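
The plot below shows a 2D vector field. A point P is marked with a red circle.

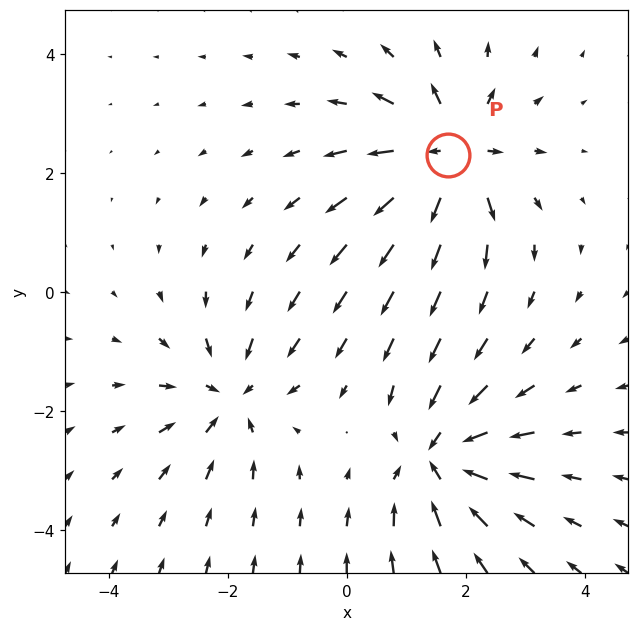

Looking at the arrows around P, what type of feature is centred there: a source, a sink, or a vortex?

At P (1.7, 2.3) the arrows spread outward. Divergence about +6, curl ≈0 — positive divergence with near-zero curl is a source.

source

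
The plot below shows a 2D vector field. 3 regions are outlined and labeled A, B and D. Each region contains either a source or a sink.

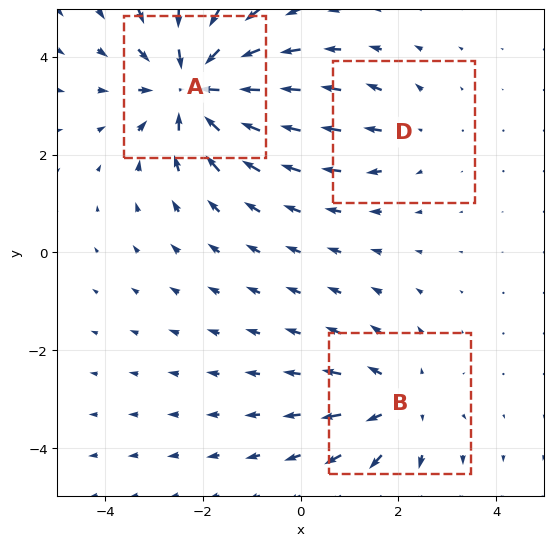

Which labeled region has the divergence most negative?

A

Divergence at each region's feature centre — A: about -5, B: about +3, D: about +2. Region A is most negative.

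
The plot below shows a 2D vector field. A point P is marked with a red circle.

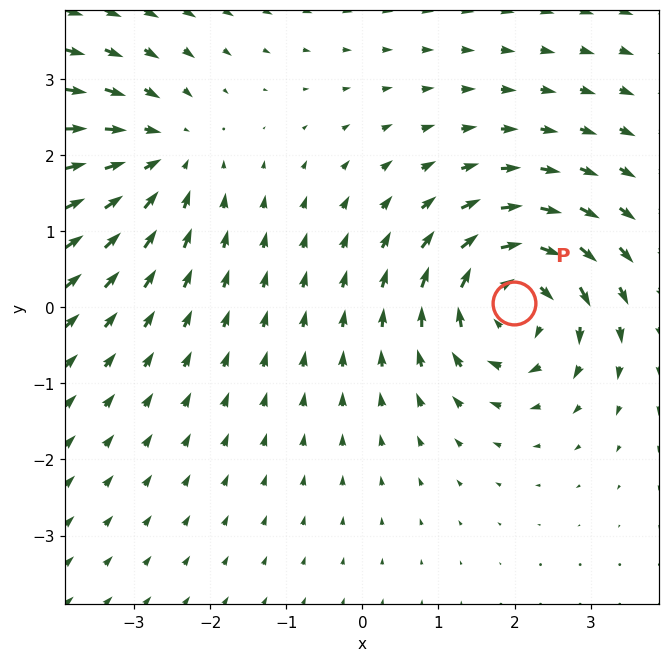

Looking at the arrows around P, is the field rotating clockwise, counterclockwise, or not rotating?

clockwise

Near P at (2.0, 0.1) the arrows circulate clockwise. The curl (z-component) there is about -5; negative curl means clockwise rotation.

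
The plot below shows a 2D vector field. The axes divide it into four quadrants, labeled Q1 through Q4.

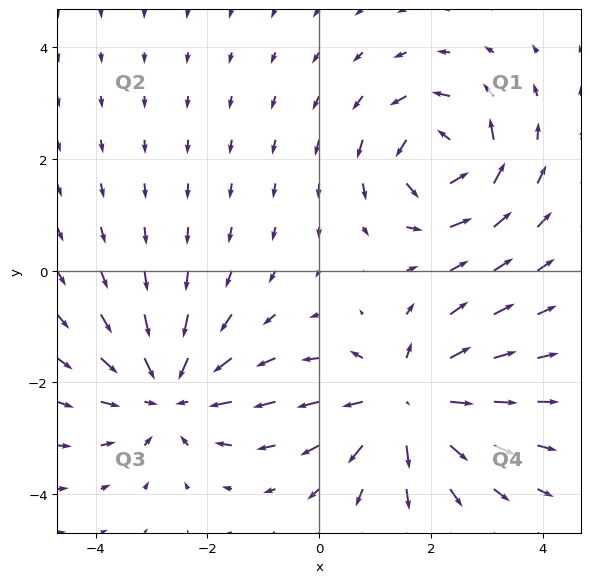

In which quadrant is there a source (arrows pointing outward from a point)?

Q4

The source sits at approximately (1.6, -2.3), which lies in quadrant Q4. The divergence there is about +3, positive as expected for a source.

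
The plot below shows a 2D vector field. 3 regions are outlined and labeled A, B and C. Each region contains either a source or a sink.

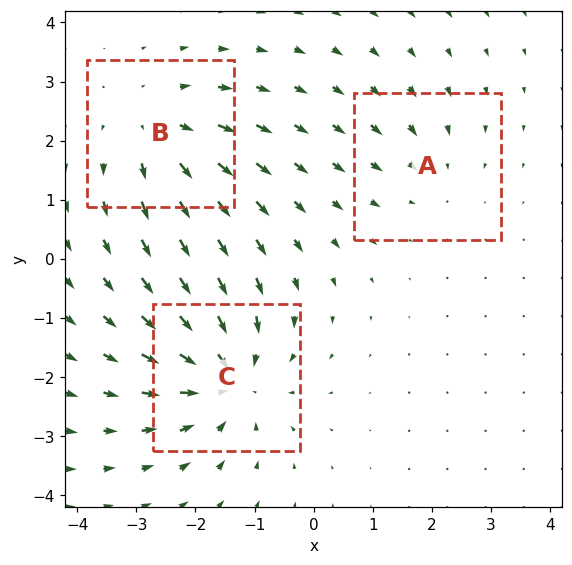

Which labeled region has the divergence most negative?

Divergence at each region's feature centre — A: about -2, B: about +3, C: about -4. Region C is most negative.

C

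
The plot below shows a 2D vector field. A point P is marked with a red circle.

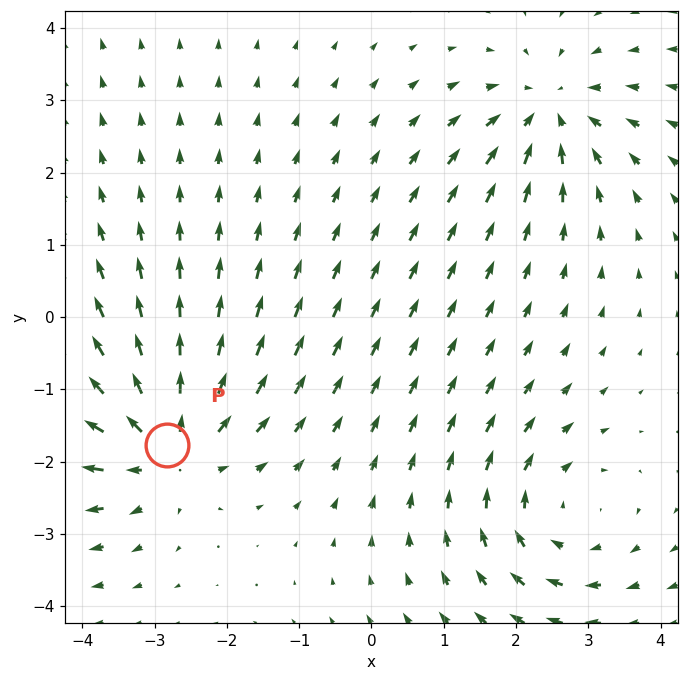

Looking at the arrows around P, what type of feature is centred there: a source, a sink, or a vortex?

source

At P (-2.8, -1.8) the arrows spread outward. Divergence about +5, curl ≈0 — positive divergence with near-zero curl is a source.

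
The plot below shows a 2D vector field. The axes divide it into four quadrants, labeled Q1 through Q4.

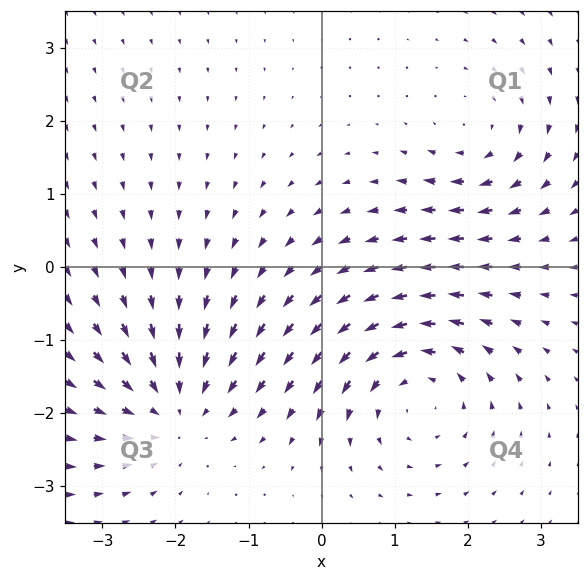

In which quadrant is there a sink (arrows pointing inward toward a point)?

The sink sits at approximately (-2.0, -1.9), which lies in quadrant Q3. The divergence there is about -4, negative as expected for a sink.

Q3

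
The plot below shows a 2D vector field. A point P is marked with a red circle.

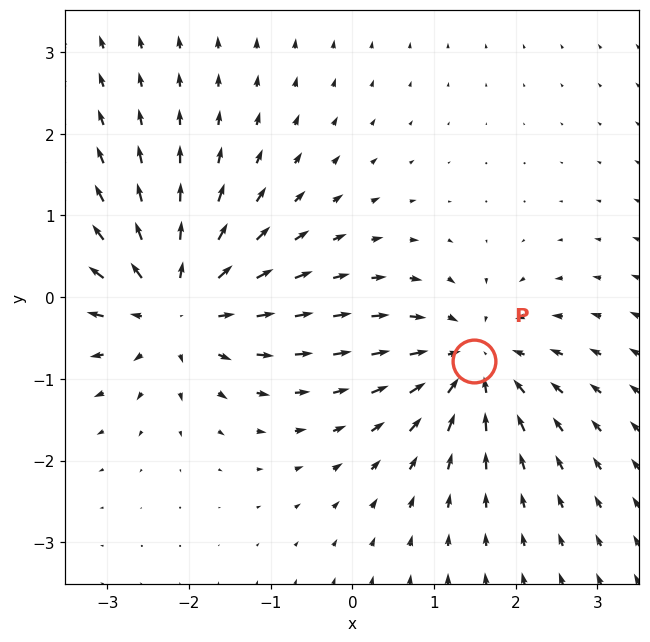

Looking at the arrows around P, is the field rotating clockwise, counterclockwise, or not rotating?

not rotating

Near P at (1.5, -0.8) the arrows show no circulation. The curl there is ≈0.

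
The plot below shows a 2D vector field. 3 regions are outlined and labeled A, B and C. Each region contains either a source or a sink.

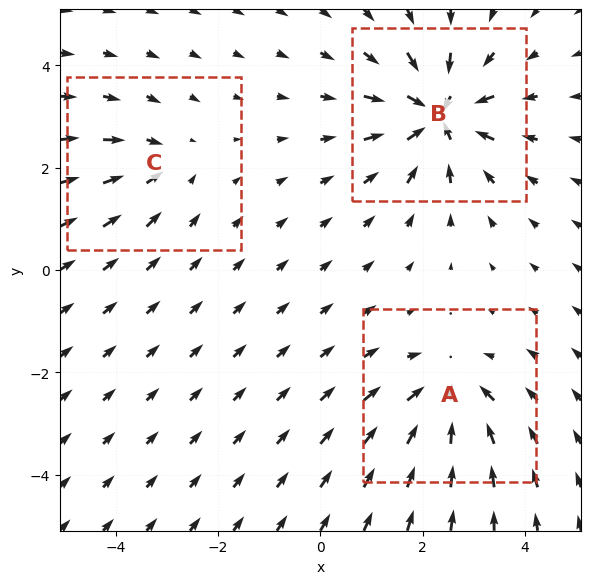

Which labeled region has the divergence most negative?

B

Divergence at each region's feature centre — A: about -4, B: about -6, C: about -2. Region B is most negative.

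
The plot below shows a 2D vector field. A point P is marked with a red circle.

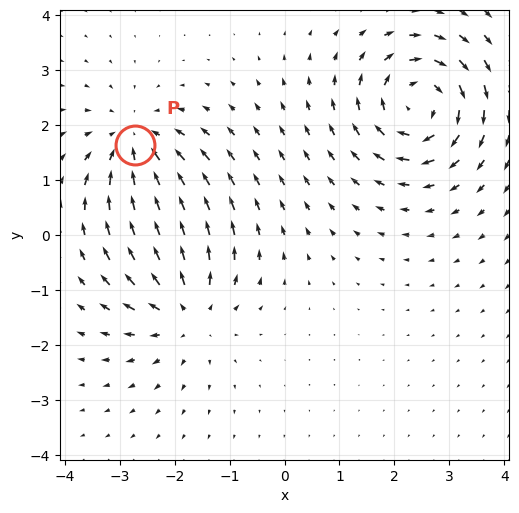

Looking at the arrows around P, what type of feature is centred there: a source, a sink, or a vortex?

sink

At P (-2.7, 1.6) the arrows converge inward. Divergence about -3, curl ≈0 — negative divergence with near-zero curl is a sink.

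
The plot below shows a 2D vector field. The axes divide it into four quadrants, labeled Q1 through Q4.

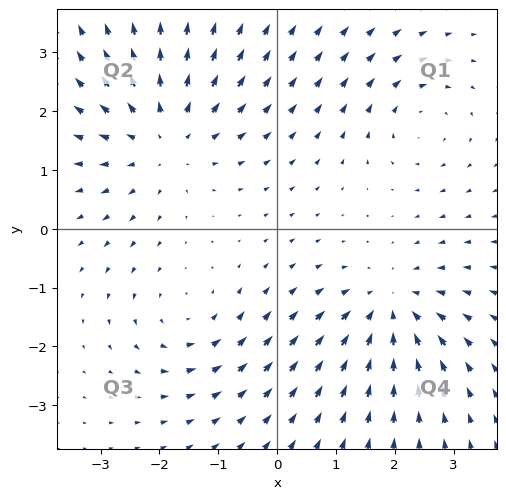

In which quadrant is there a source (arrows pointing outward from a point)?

Q2

The source sits at approximately (-1.9, 1.6), which lies in quadrant Q2. The divergence there is about +4, positive as expected for a source.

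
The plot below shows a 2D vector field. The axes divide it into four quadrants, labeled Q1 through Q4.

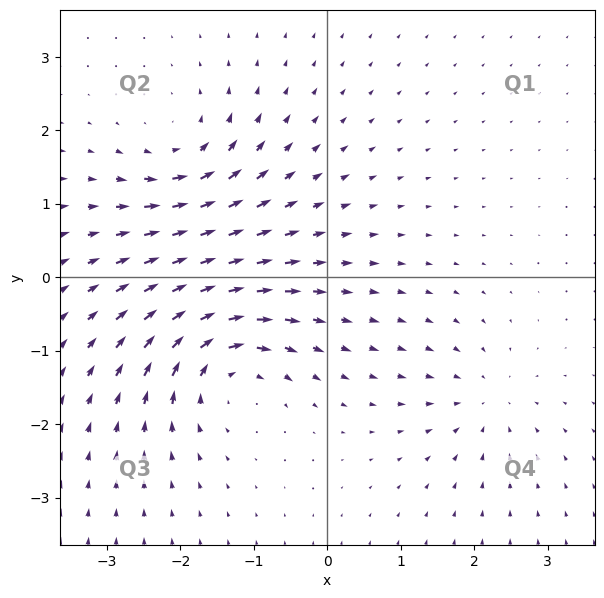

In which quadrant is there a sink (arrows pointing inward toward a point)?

The sink sits at approximately (2.1, -1.7), which lies in quadrant Q4. The divergence there is about -4, negative as expected for a sink.

Q4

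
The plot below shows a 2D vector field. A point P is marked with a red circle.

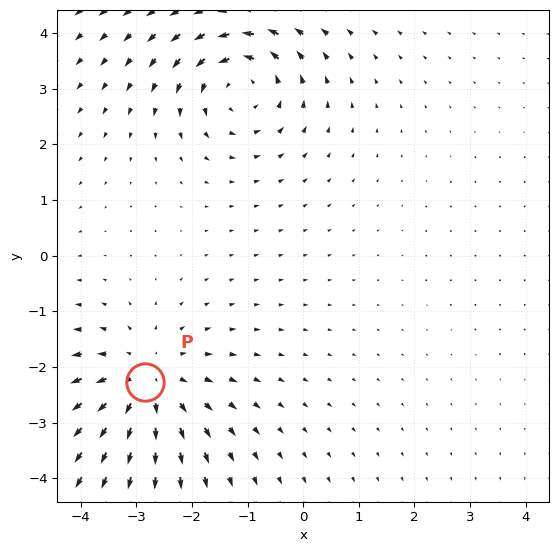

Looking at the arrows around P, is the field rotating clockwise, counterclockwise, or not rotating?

Near P at (-2.8, -2.3) the arrows show no circulation. The curl there is ≈0.

not rotating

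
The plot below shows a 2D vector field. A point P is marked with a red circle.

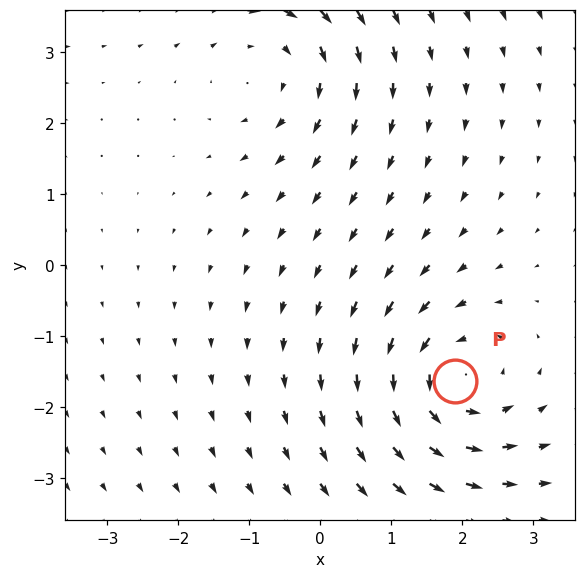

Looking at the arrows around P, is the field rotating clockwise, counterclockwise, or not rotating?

counterclockwise

Near P at (1.9, -1.6) the arrows circulate counterclockwise. The curl (z-component) there is about +5; positive curl means counterclockwise rotation.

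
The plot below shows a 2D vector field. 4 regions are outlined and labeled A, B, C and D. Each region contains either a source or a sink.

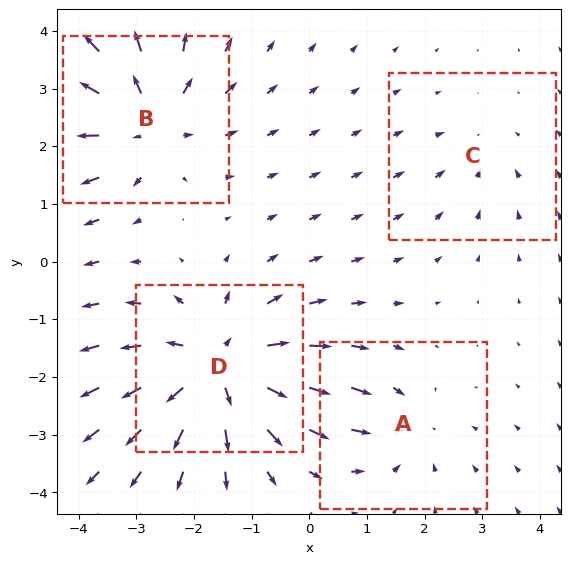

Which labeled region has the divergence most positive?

Divergence at each region's feature centre — A: about -3, B: about +5, C: about -2, D: about +7. Region D is most positive.

D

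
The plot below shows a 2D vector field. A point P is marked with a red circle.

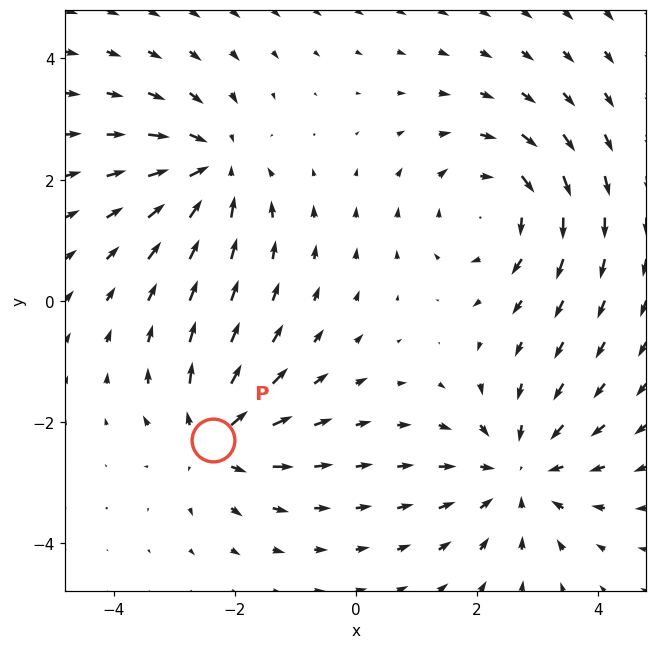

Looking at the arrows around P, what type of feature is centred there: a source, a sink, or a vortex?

source

At P (-2.4, -2.3) the arrows spread outward. Divergence about +4, curl ≈0 — positive divergence with near-zero curl is a source.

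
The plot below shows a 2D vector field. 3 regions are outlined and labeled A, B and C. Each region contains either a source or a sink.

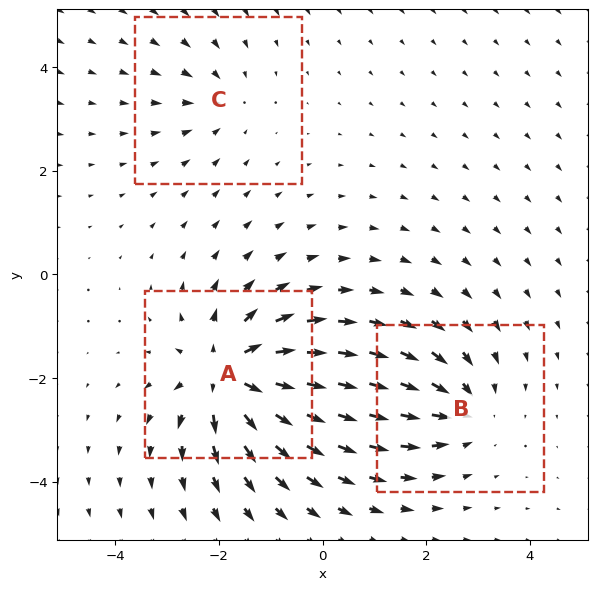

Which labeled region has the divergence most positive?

Divergence at each region's feature centre — A: about +6, B: about -3, C: about -2. Region A is most positive.

A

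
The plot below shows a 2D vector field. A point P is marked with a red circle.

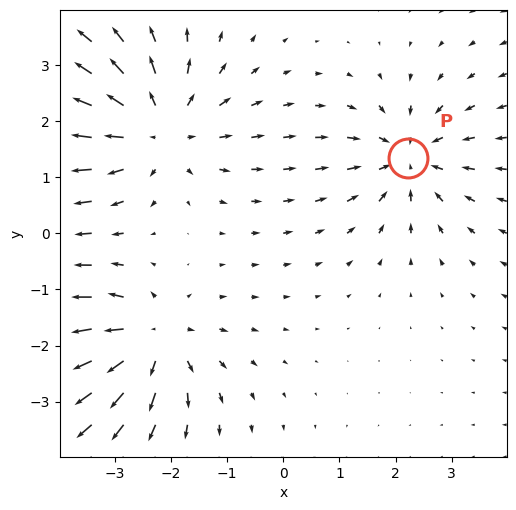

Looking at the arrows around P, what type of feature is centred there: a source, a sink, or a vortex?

At P (2.2, 1.3) the arrows converge inward. Divergence about -3, curl ≈0 — negative divergence with near-zero curl is a sink.

sink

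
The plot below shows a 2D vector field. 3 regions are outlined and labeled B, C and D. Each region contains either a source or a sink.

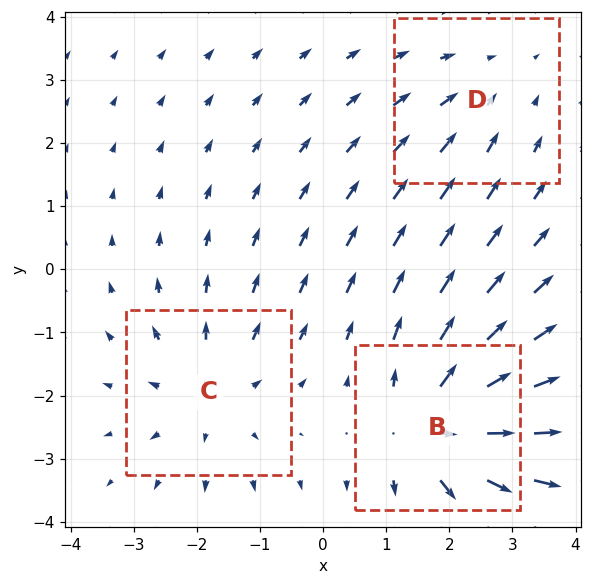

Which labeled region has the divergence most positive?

B

Divergence at each region's feature centre — B: about +5, C: about +3, D: about -2. Region B is most positive.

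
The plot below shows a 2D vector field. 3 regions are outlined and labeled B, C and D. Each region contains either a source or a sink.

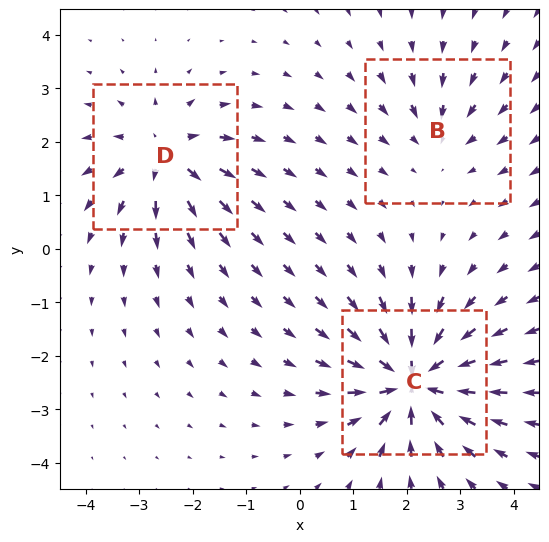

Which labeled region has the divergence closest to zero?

B

Divergence at each region's feature centre — B: about -2, C: about -6, D: about +4. Region B is closest to zero.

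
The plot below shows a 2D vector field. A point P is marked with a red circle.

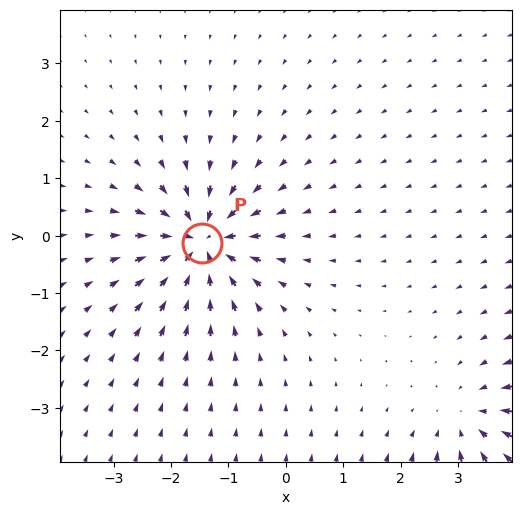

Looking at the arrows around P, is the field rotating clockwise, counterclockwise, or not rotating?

not rotating

Near P at (-1.5, -0.1) the arrows show no circulation. The curl there is ≈0.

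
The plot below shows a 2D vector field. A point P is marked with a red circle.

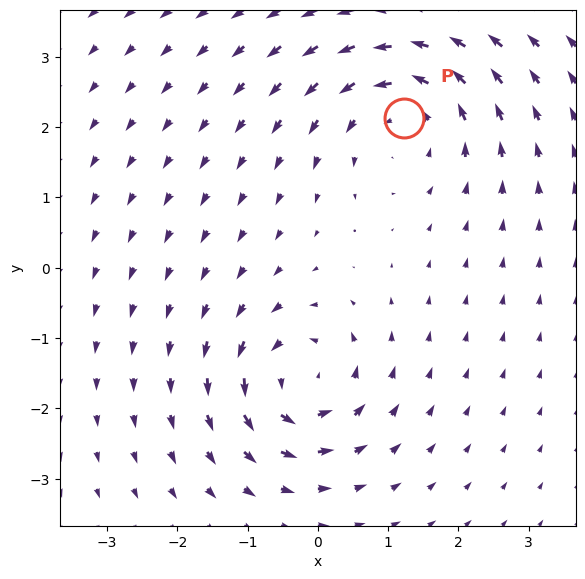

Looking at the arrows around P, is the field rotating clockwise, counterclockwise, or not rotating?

counterclockwise

Near P at (1.2, 2.1) the arrows circulate counterclockwise. The curl (z-component) there is about +4; positive curl means counterclockwise rotation.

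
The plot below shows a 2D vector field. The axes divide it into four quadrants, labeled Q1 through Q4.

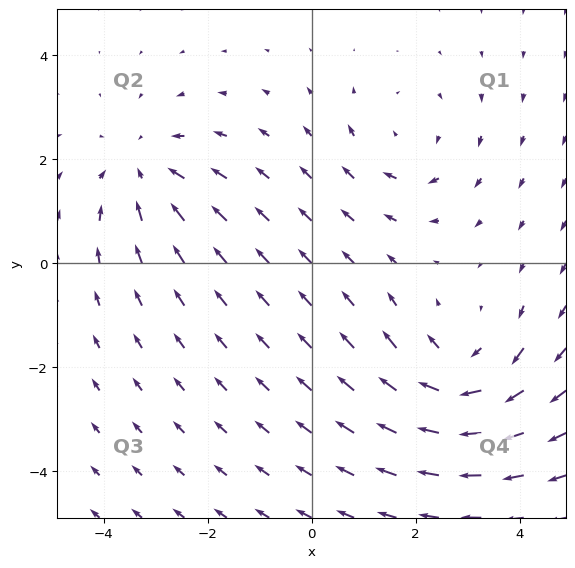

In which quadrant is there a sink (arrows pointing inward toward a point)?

The sink sits at approximately (-3.2, 1.8), which lies in quadrant Q2. The divergence there is about -3, negative as expected for a sink.

Q2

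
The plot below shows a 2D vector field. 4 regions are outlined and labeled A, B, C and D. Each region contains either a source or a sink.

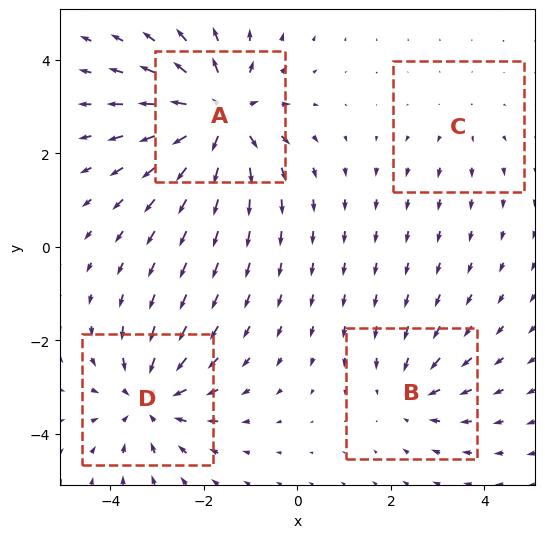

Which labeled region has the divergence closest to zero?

Divergence at each region's feature centre — A: about +7, B: about -3, C: about +2, D: about -5. Region C is closest to zero.

C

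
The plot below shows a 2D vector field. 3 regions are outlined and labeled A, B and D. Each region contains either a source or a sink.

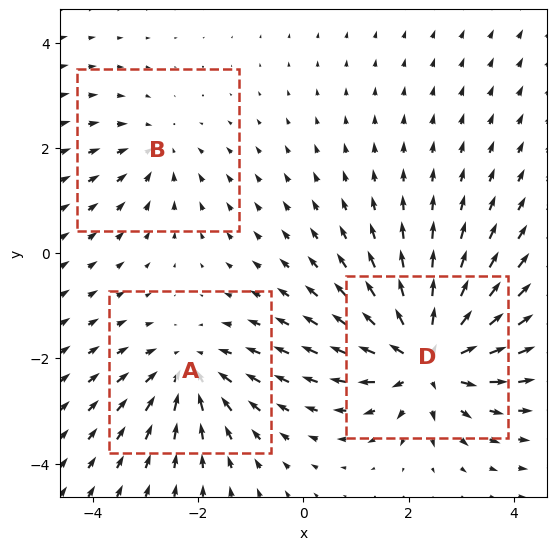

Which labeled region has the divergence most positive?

Divergence at each region's feature centre — A: about -3, B: about -2, D: about +5. Region D is most positive.

D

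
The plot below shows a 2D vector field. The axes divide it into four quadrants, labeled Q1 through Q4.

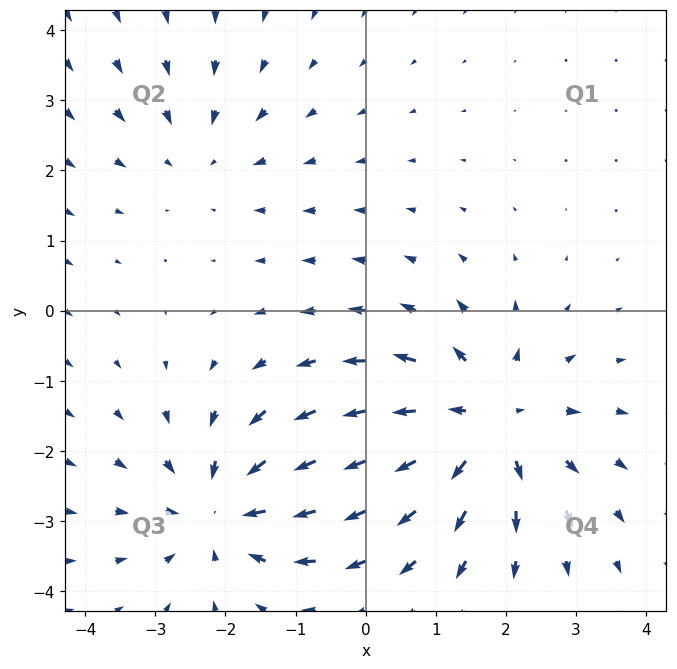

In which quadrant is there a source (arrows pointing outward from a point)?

The source sits at approximately (1.7, -1.6), which lies in quadrant Q4. The divergence there is about +5, positive as expected for a source.

Q4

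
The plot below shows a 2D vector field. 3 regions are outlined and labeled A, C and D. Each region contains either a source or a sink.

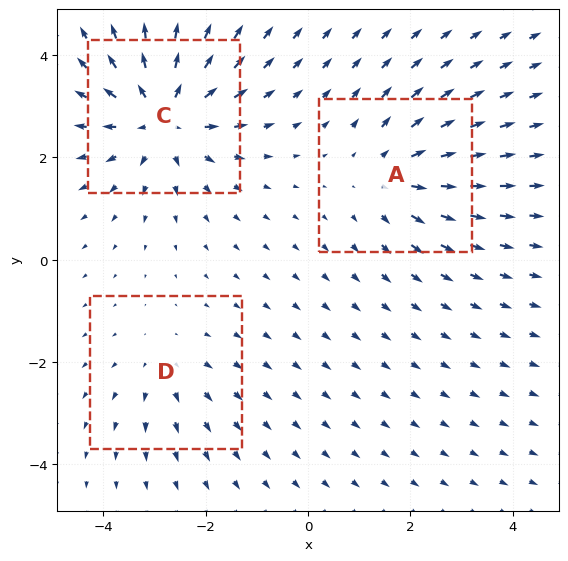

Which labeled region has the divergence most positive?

C

Divergence at each region's feature centre — A: about +3, C: about +5, D: about +2. Region C is most positive.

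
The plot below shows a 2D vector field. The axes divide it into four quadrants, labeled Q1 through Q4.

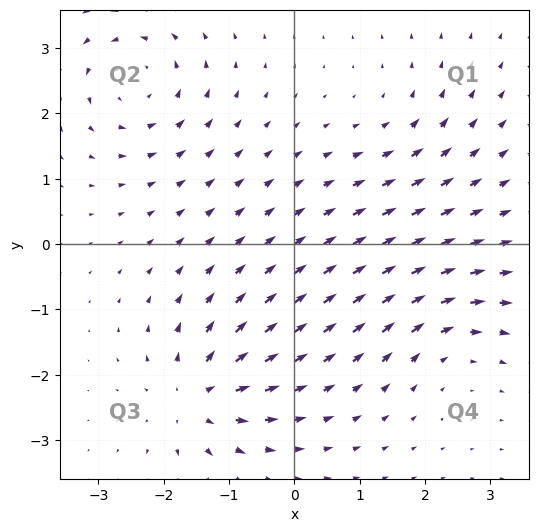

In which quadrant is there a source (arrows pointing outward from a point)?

The source sits at approximately (-1.5, -2.3), which lies in quadrant Q3. The divergence there is about +6, positive as expected for a source.

Q3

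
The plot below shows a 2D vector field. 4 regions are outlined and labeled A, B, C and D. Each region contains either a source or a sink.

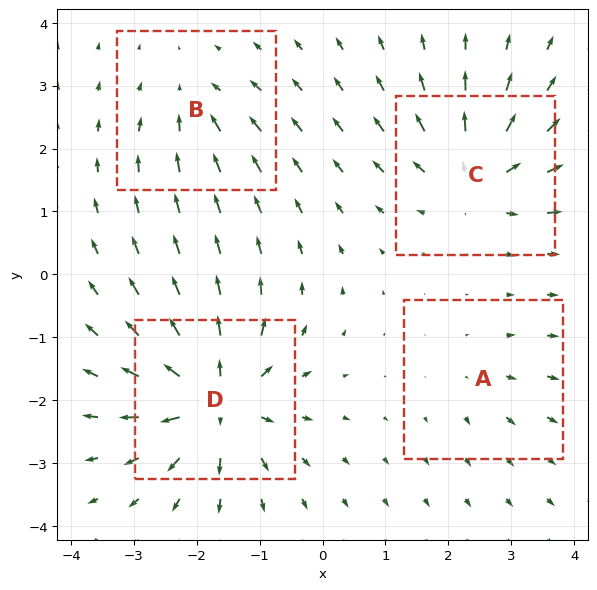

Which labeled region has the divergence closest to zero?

A

Divergence at each region's feature centre — A: about +3, B: about -4, C: about +7, D: about +9. Region A is closest to zero.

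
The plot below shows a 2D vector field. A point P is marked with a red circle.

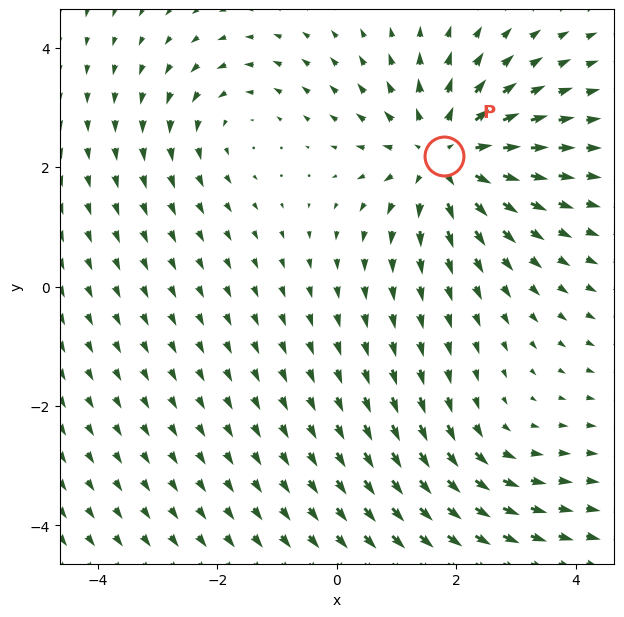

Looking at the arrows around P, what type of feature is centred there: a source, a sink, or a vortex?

At P (1.8, 2.2) the arrows spread outward. Divergence about +5, curl ≈0 — positive divergence with near-zero curl is a source.

source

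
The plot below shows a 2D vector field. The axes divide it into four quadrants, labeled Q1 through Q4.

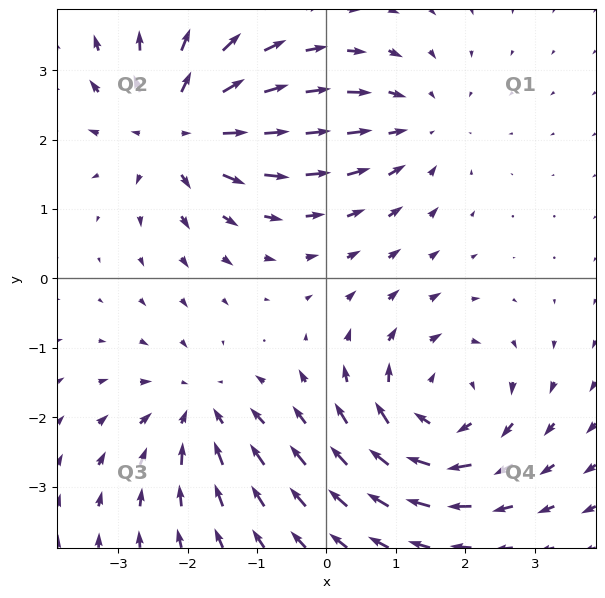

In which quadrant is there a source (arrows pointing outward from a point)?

Q2

The source sits at approximately (-2.1, 2.2), which lies in quadrant Q2. The divergence there is about +6, positive as expected for a source.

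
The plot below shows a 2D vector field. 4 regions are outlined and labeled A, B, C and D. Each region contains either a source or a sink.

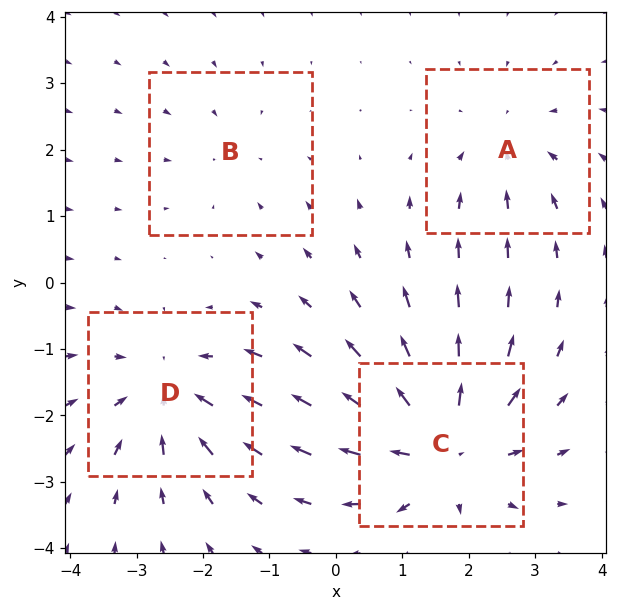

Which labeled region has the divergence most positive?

Divergence at each region's feature centre — A: about -3, B: about -2, C: about +6, D: about -5. Region C is most positive.

C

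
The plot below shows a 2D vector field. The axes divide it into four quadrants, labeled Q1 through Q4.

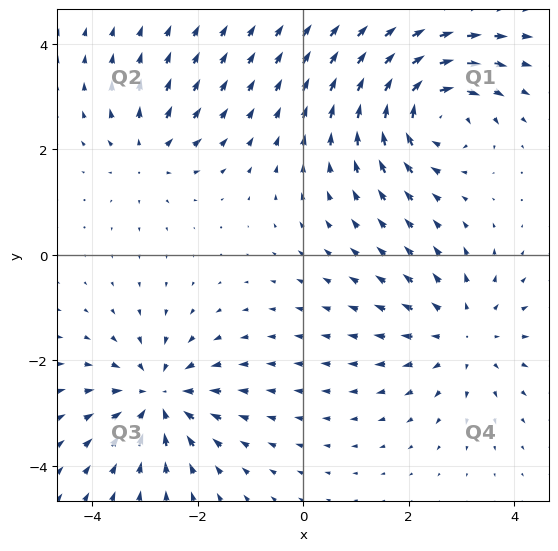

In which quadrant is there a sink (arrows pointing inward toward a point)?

Q3

The sink sits at approximately (-2.7, -2.7), which lies in quadrant Q3. The divergence there is about -5, negative as expected for a sink.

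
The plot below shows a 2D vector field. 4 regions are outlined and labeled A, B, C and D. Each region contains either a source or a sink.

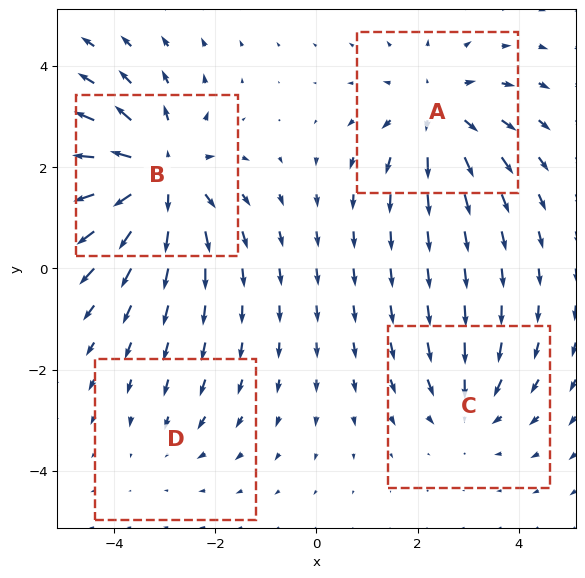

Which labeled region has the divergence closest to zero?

D

Divergence at each region's feature centre — A: about +4, B: about +6, C: about -3, D: about -2. Region D is closest to zero.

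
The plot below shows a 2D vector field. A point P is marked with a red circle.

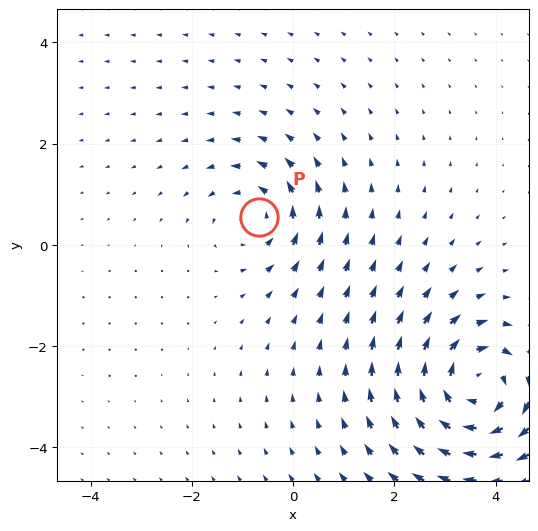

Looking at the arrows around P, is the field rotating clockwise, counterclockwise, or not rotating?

Near P at (-0.7, 0.5) the arrows circulate counterclockwise. The curl (z-component) there is about +3; positive curl means counterclockwise rotation.

counterclockwise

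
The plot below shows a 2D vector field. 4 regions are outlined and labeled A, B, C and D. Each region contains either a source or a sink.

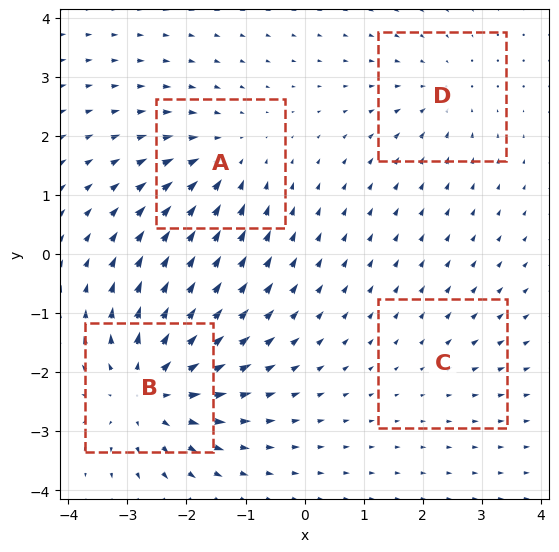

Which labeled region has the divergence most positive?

Divergence at each region's feature centre — A: about -4, B: about +6, C: about +2, D: about -3. Region B is most positive.

B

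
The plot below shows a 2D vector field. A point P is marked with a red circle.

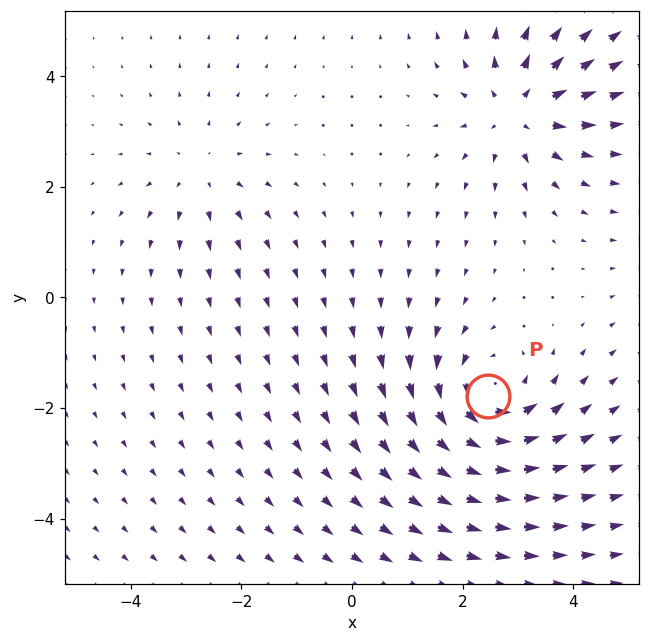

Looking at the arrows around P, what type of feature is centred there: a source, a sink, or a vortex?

vortex

At P (2.5, -1.8) the arrows circulate counterclockwise. Divergence ≈0, curl about +5 — near-zero divergence with nonzero curl is a vortex.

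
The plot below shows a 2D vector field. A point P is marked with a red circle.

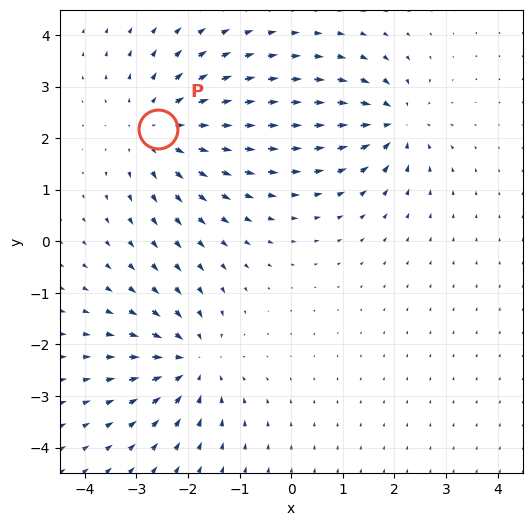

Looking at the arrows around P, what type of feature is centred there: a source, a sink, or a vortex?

At P (-2.6, 2.2) the arrows spread outward. Divergence about +4, curl ≈0 — positive divergence with near-zero curl is a source.

source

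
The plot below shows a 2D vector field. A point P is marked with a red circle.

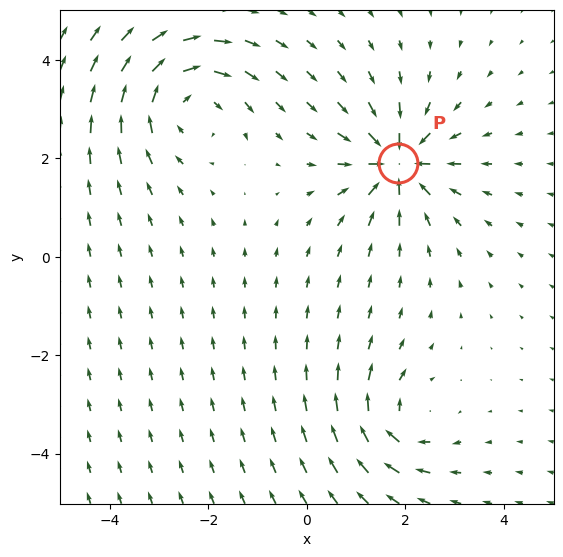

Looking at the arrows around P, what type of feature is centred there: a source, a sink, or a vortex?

sink

At P (1.8, 1.9) the arrows converge inward. Divergence about -6, curl ≈0 — negative divergence with near-zero curl is a sink.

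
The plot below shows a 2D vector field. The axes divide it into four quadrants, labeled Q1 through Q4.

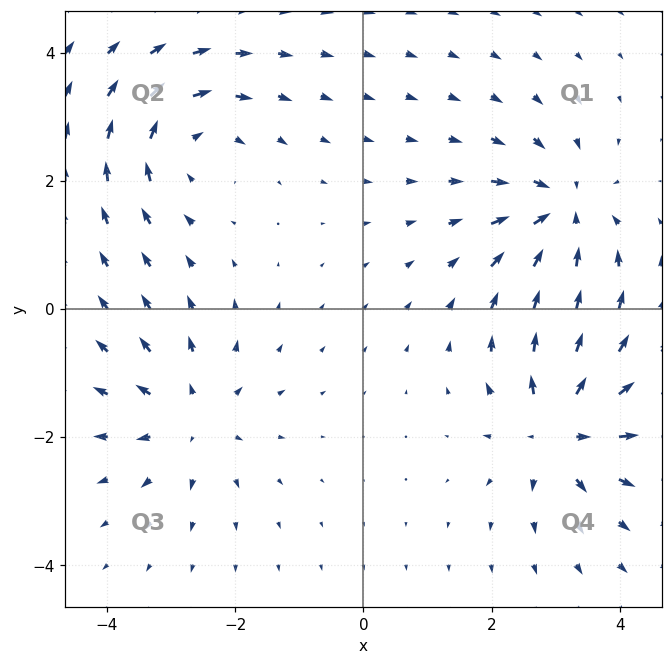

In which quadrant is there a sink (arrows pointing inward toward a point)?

Q1

The sink sits at approximately (3.1, 1.5), which lies in quadrant Q1. The divergence there is about -4, negative as expected for a sink.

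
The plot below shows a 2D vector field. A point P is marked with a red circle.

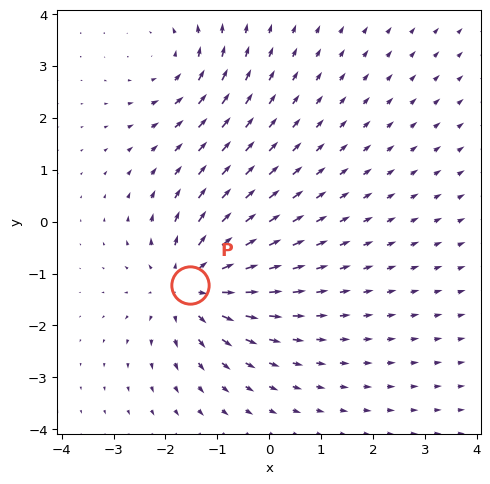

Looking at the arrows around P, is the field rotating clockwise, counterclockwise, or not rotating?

Near P at (-1.5, -1.2) the arrows show no circulation. The curl there is ≈0.

not rotating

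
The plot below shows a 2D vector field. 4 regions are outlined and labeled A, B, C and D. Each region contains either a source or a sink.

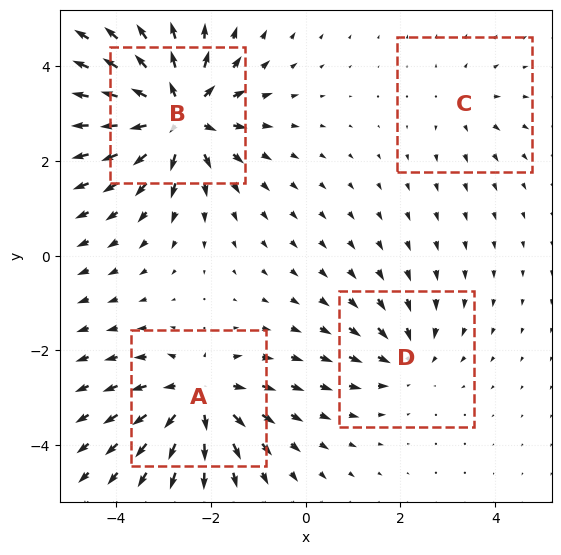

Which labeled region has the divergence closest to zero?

C

Divergence at each region's feature centre — A: about +6, B: about +8, C: about +2, D: about -4. Region C is closest to zero.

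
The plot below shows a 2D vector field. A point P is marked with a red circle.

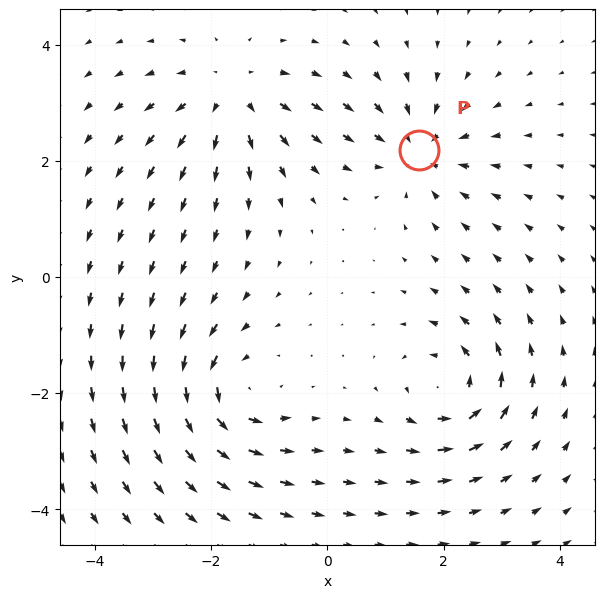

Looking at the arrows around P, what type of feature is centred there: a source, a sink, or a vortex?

sink

At P (1.6, 2.2) the arrows converge inward. Divergence about -4, curl ≈0 — negative divergence with near-zero curl is a sink.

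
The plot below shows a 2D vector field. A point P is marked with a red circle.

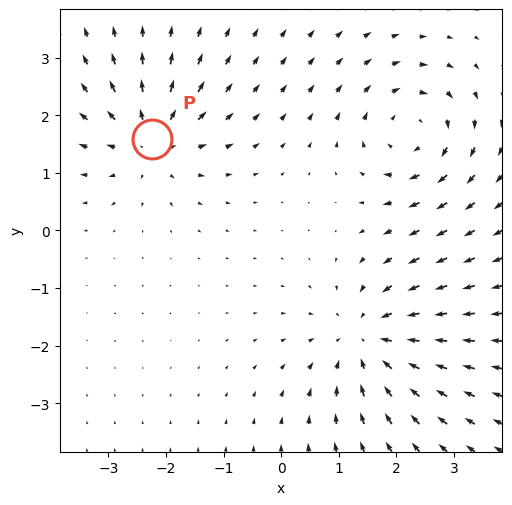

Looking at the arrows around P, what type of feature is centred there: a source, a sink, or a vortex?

source

At P (-2.2, 1.6) the arrows spread outward. Divergence about +4, curl ≈0 — positive divergence with near-zero curl is a source.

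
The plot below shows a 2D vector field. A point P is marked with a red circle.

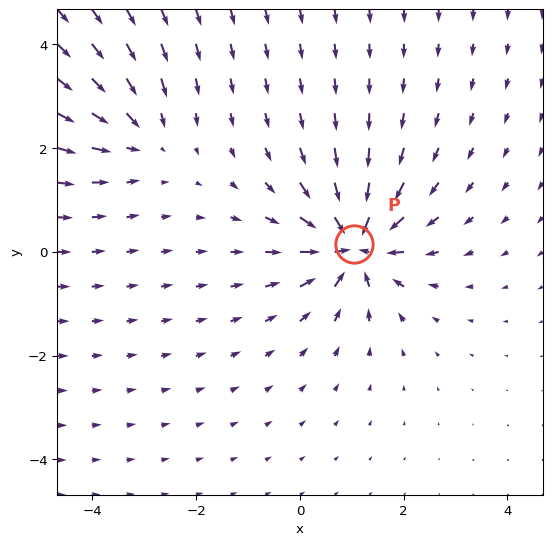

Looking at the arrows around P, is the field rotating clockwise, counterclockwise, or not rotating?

not rotating

Near P at (1.0, 0.1) the arrows show no circulation. The curl there is ≈0.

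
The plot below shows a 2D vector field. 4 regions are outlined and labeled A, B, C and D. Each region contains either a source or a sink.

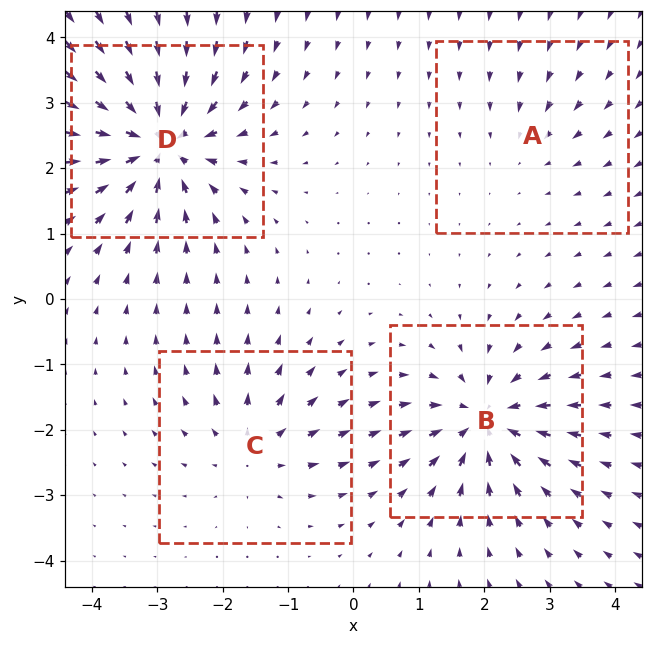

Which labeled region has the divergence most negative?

D

Divergence at each region's feature centre — A: about -2, B: about -7, C: about +4, D: about -8. Region D is most negative.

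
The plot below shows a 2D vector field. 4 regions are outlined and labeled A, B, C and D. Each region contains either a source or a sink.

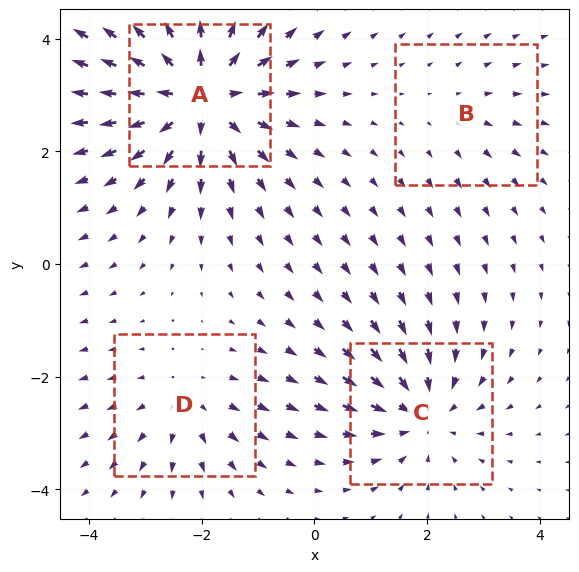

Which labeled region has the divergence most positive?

Divergence at each region's feature centre — A: about +7, B: about +2, C: about -4, D: about +3. Region A is most positive.

A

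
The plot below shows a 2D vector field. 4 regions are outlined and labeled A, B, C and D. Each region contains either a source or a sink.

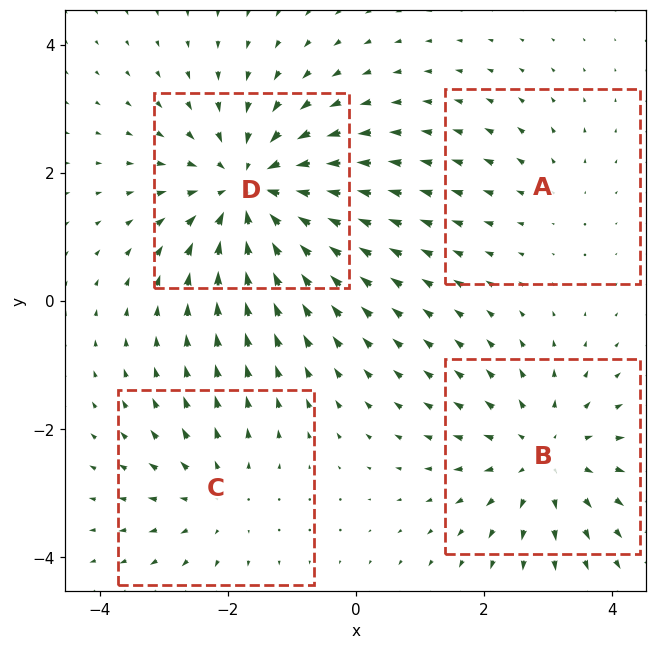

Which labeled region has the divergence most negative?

D

Divergence at each region's feature centre — A: about +2, B: about +4, C: about +3, D: about -6. Region D is most negative.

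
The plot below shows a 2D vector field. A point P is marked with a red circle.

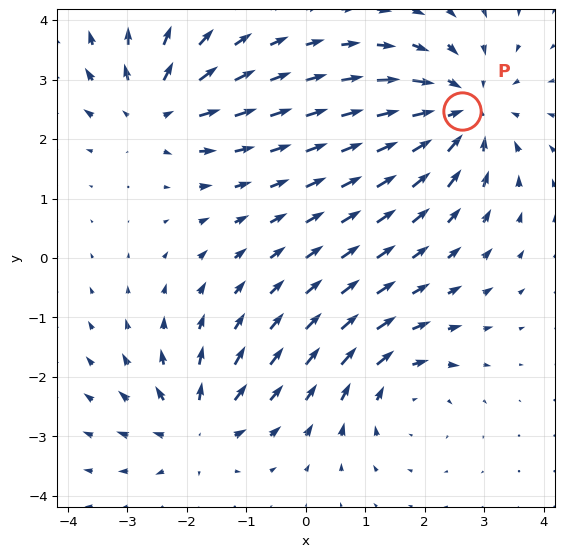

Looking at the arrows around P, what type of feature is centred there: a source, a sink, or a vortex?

sink

At P (2.6, 2.5) the arrows converge inward. Divergence about -4, curl ≈0 — negative divergence with near-zero curl is a sink.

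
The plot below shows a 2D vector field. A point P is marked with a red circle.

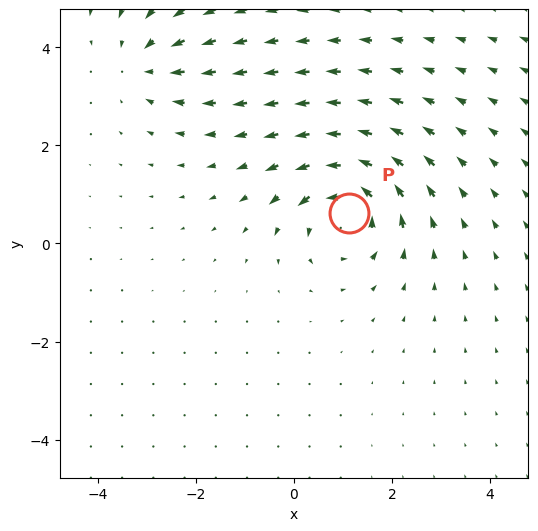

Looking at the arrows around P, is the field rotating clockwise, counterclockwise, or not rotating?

Near P at (1.1, 0.6) the arrows circulate counterclockwise. The curl (z-component) there is about +5; positive curl means counterclockwise rotation.

counterclockwise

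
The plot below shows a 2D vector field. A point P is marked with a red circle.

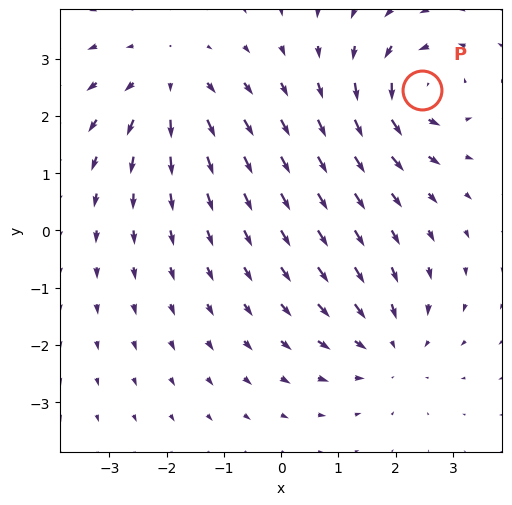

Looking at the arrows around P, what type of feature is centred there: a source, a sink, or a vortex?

At P (2.5, 2.5) the arrows circulate counterclockwise. Divergence ≈0, curl about +6 — near-zero divergence with nonzero curl is a vortex.

vortex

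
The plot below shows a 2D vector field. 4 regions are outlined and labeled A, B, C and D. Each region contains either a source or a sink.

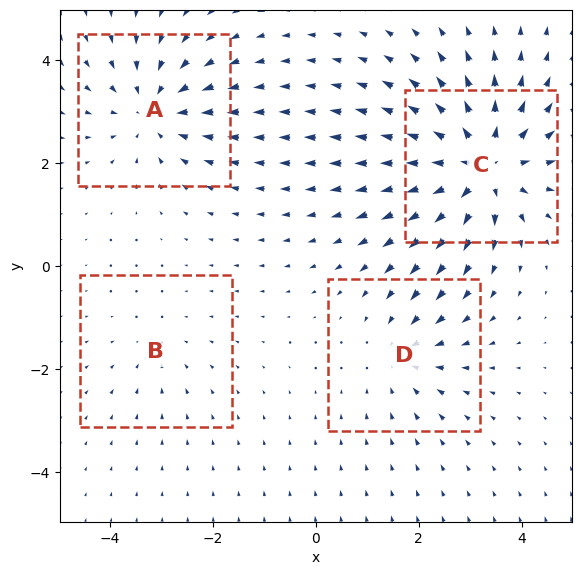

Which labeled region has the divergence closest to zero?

Divergence at each region's feature centre — A: about -5, B: about -2, C: about +7, D: about -3. Region B is closest to zero.

B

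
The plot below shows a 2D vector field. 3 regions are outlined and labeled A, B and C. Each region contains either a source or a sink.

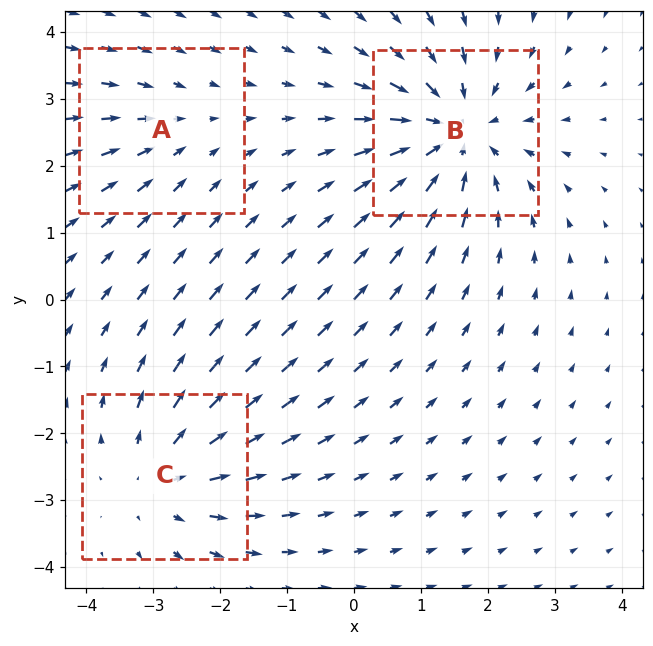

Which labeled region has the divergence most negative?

B

Divergence at each region's feature centre — A: about -2, B: about -4, C: about +3. Region B is most negative.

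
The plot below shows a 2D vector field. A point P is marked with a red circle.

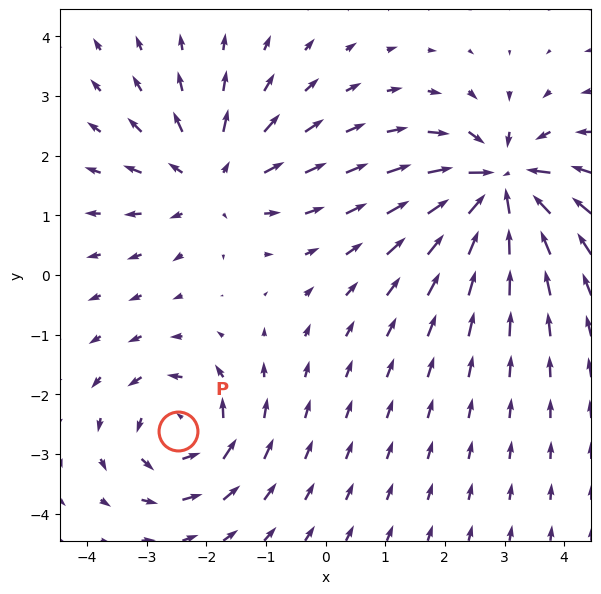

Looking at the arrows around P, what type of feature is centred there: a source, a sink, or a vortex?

At P (-2.5, -2.6) the arrows circulate counterclockwise. Divergence ≈0, curl about +5 — near-zero divergence with nonzero curl is a vortex.

vortex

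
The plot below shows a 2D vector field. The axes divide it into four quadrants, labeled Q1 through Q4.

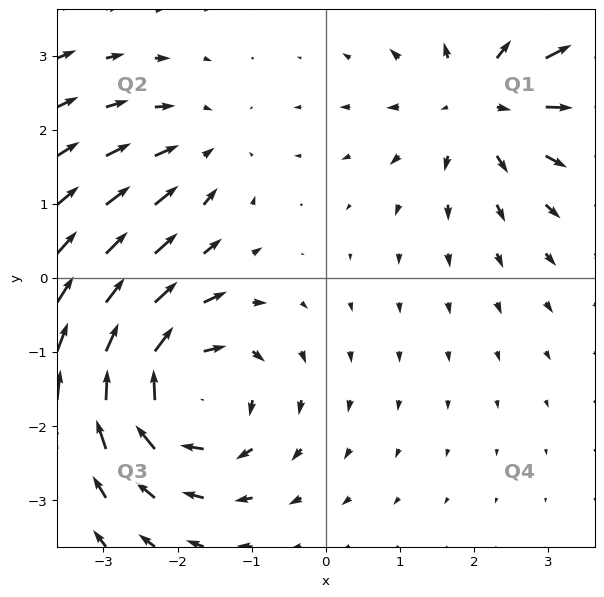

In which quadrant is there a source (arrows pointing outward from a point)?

Q1

The source sits at approximately (2.1, 2.5), which lies in quadrant Q1. The divergence there is about +4, positive as expected for a source.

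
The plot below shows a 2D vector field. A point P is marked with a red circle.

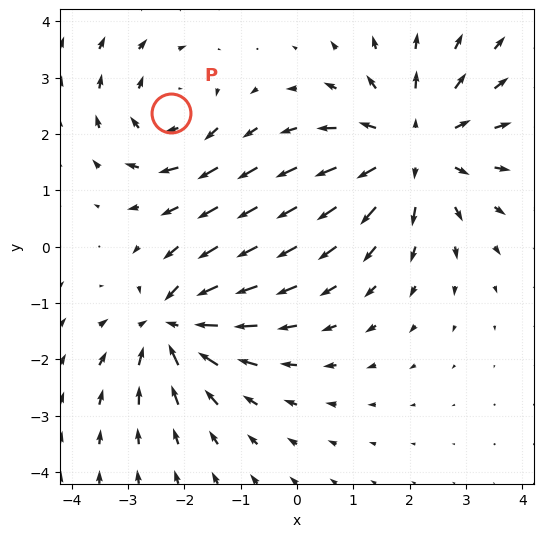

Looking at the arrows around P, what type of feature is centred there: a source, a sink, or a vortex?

At P (-2.2, 2.4) the arrows circulate clockwise. Divergence ≈0, curl about -3 — near-zero divergence with nonzero curl is a vortex.

vortex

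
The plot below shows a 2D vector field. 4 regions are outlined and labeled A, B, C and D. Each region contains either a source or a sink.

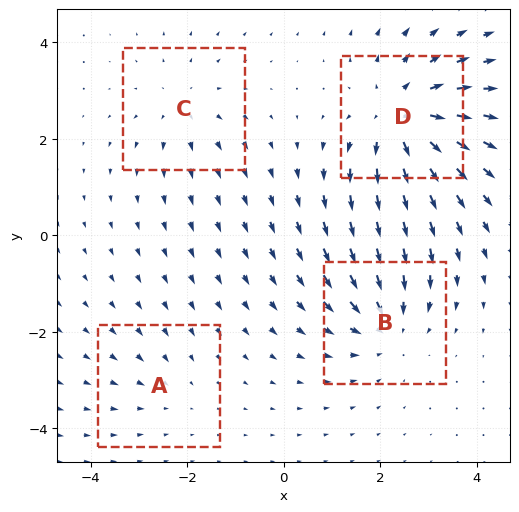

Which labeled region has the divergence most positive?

D

Divergence at each region's feature centre — A: about -2, B: about -4, C: about +3, D: about +6. Region D is most positive.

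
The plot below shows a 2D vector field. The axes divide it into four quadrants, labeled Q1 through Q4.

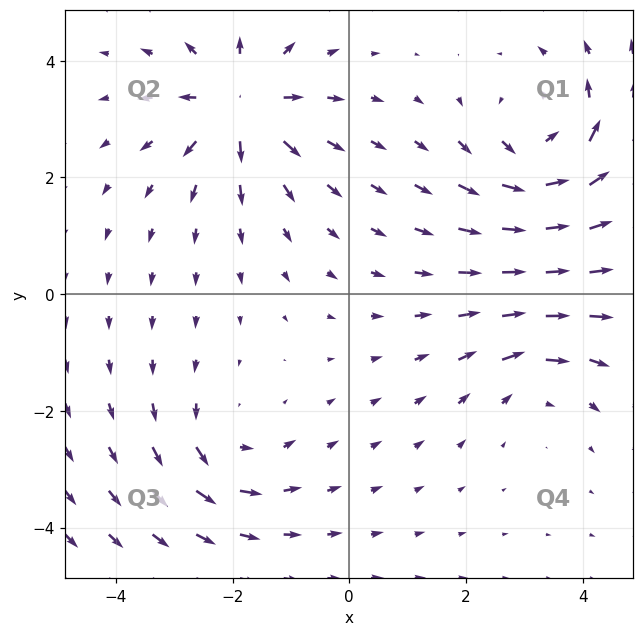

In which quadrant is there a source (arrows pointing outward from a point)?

The source sits at approximately (-1.9, 3.2), which lies in quadrant Q2. The divergence there is about +6, positive as expected for a source.

Q2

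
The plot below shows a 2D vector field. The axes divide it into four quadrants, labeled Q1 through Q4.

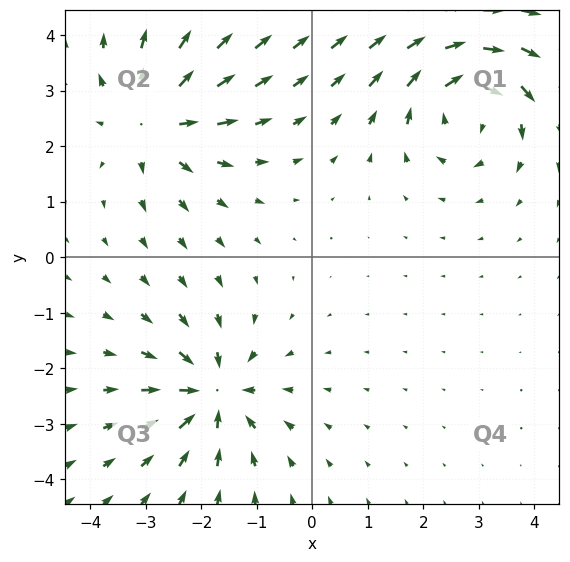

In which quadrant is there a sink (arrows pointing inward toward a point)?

The sink sits at approximately (-1.8, -2.5), which lies in quadrant Q3. The divergence there is about -5, negative as expected for a sink.

Q3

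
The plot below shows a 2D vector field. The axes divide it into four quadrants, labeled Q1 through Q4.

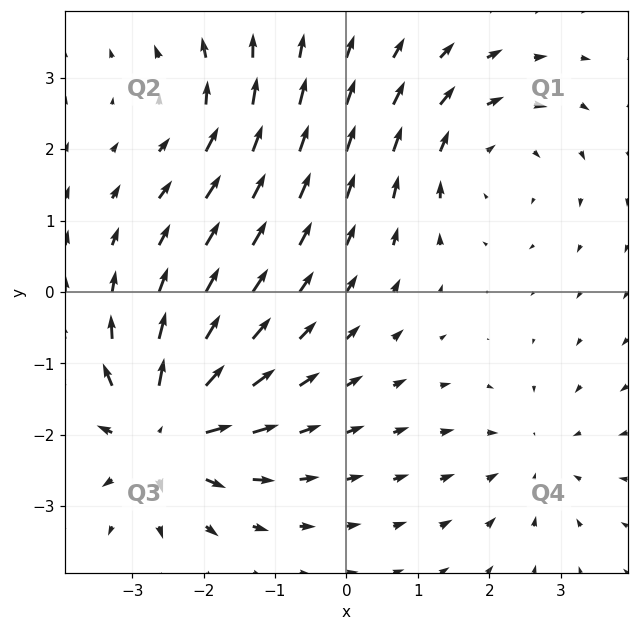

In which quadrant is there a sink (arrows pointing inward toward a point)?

The sink sits at approximately (2.6, -2.3), which lies in quadrant Q4. The divergence there is about -2, negative as expected for a sink.

Q4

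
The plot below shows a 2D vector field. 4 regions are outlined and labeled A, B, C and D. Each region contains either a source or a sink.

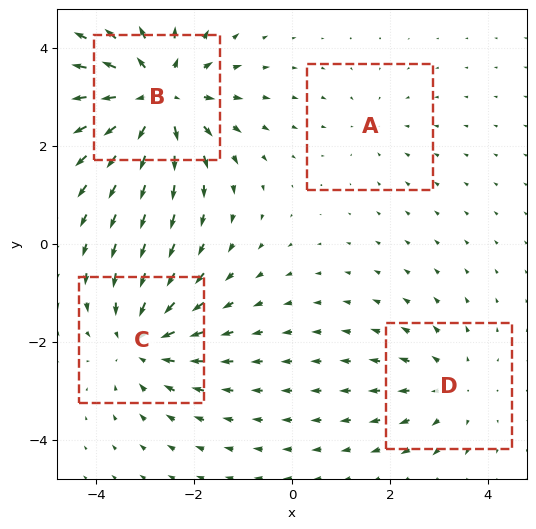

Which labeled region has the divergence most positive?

B

Divergence at each region's feature centre — A: about -2, B: about +6, C: about -4, D: about +3. Region B is most positive.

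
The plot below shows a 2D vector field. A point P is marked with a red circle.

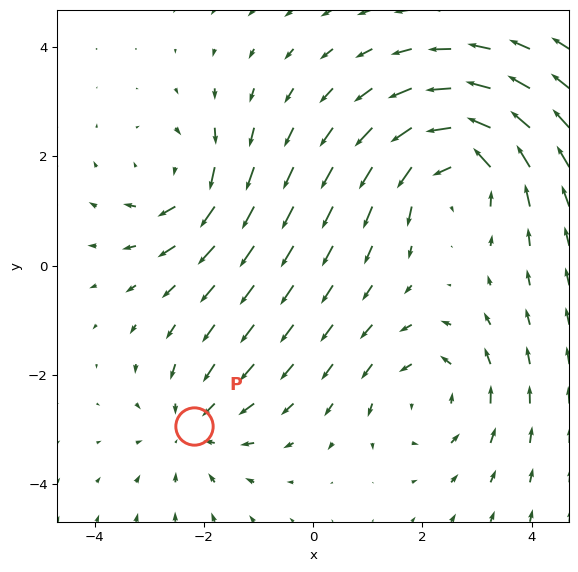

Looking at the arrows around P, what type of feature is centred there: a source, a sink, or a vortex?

sink

At P (-2.2, -2.9) the arrows converge inward. Divergence about -2, curl ≈0 — negative divergence with near-zero curl is a sink.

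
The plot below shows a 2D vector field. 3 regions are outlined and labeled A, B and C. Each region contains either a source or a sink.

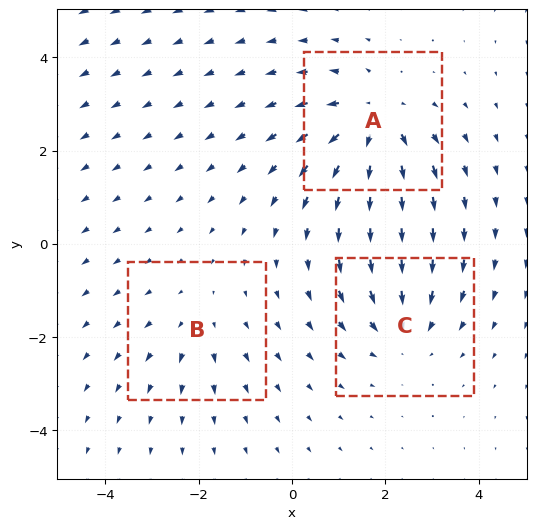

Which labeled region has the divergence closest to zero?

Divergence at each region's feature centre — A: about +4, B: about +2, C: about -3. Region B is closest to zero.

B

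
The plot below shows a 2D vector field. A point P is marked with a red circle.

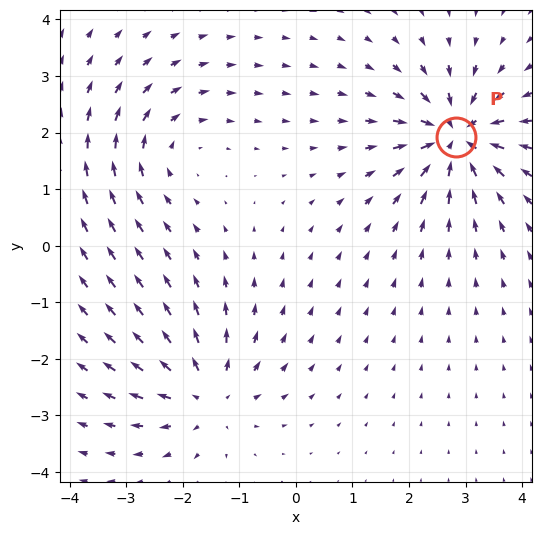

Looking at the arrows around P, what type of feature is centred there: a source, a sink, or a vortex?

sink

At P (2.8, 1.9) the arrows converge inward. Divergence about -5, curl ≈0 — negative divergence with near-zero curl is a sink.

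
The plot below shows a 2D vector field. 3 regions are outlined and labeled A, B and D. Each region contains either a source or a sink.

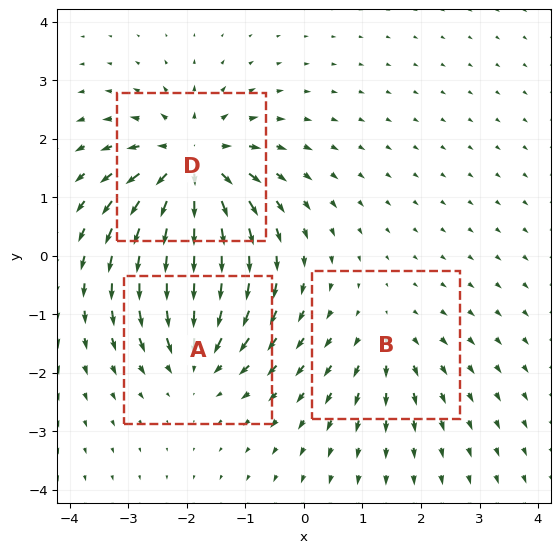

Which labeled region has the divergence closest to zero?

B

Divergence at each region's feature centre — A: about -4, B: about +2, D: about +6. Region B is closest to zero.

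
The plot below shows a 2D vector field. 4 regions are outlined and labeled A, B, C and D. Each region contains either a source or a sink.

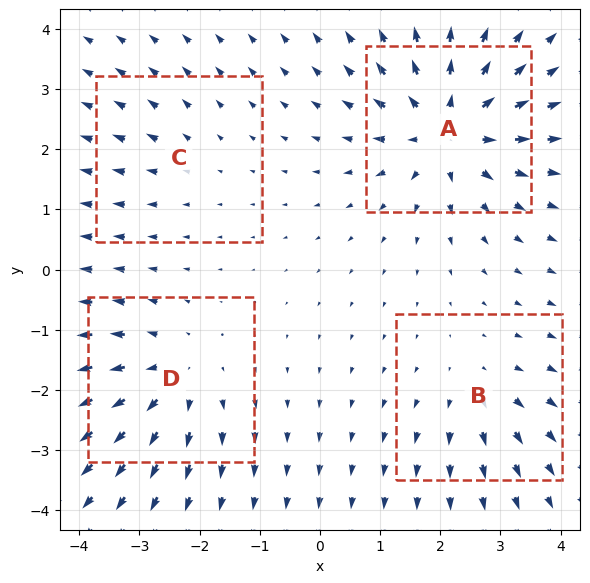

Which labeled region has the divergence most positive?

Divergence at each region's feature centre — A: about +7, B: about +3, C: about +2, D: about +5. Region A is most positive.

A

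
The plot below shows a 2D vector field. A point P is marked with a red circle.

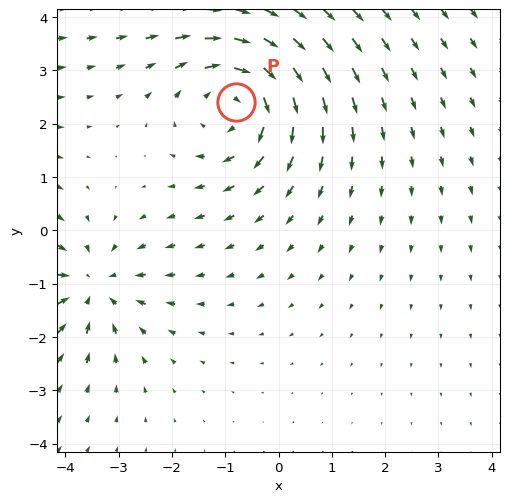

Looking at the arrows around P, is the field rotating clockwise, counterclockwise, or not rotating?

Near P at (-0.8, 2.4) the arrows circulate clockwise. The curl (z-component) there is about -4; negative curl means clockwise rotation.

clockwise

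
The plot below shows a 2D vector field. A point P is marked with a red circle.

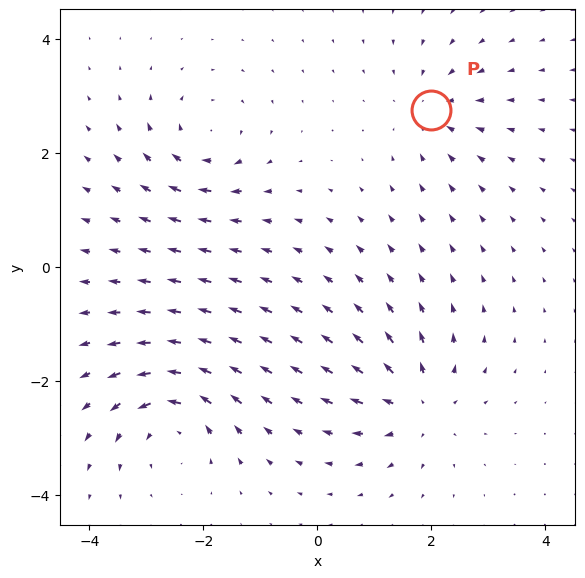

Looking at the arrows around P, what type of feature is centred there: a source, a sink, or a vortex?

At P (2.0, 2.8) the arrows converge inward. Divergence about -4, curl ≈0 — negative divergence with near-zero curl is a sink.

sink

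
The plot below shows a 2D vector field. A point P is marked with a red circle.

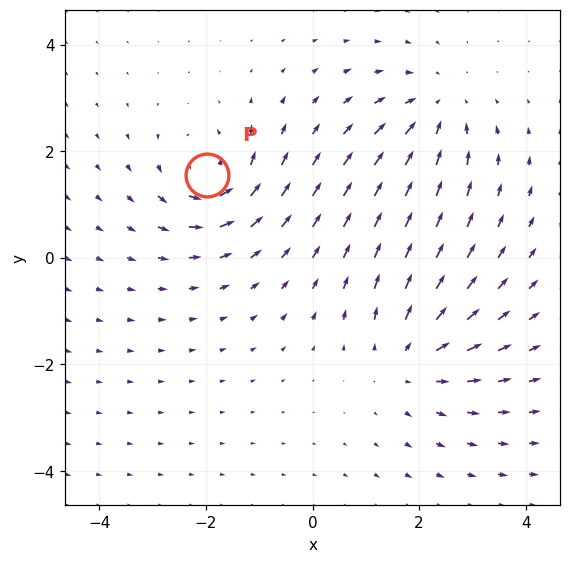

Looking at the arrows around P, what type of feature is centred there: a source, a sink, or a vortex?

At P (-2.0, 1.6) the arrows circulate counterclockwise. Divergence ≈0, curl about +6 — near-zero divergence with nonzero curl is a vortex.

vortex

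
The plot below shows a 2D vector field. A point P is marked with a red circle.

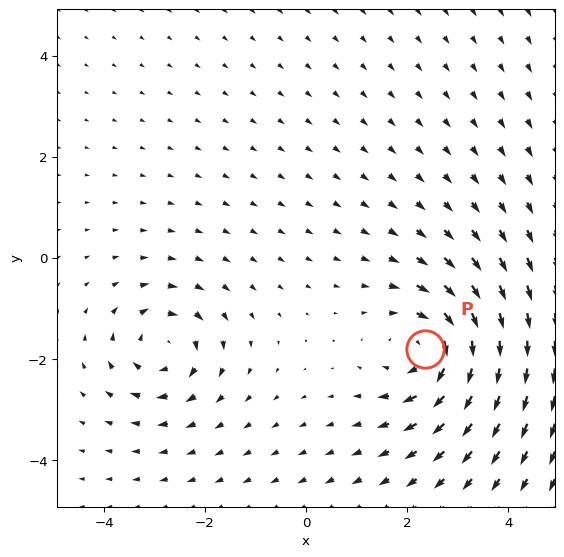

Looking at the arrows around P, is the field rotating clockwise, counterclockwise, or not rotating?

Near P at (2.4, -1.8) the arrows circulate clockwise. The curl (z-component) there is about -4; negative curl means clockwise rotation.

clockwise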